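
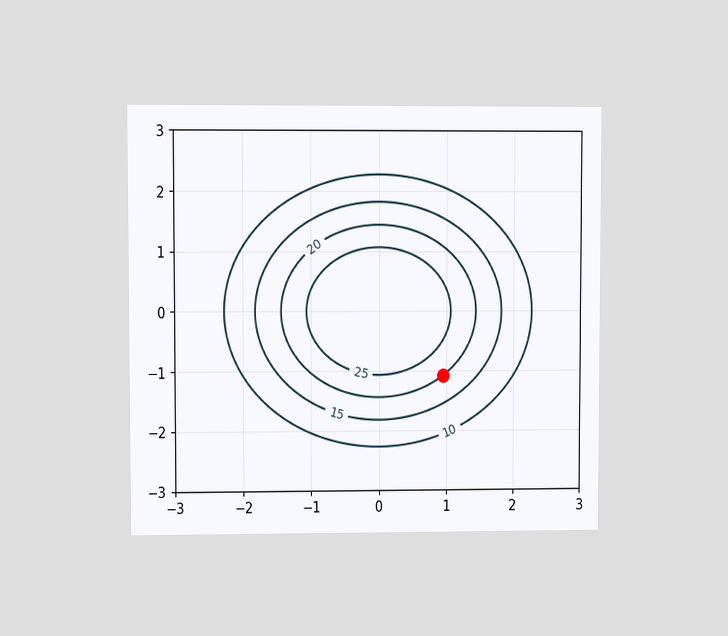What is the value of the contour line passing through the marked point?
The chart is viewed at a slight angle. The marked point sits on the contour labelled 20.

20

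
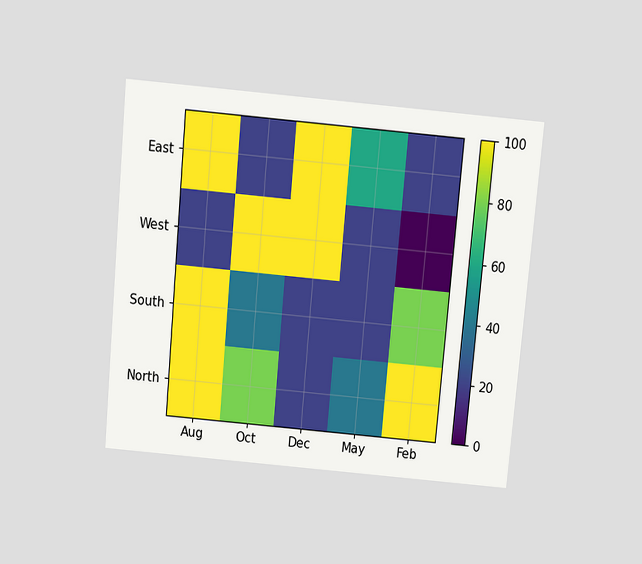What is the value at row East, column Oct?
20

The chart is tilted about 5° clockwise and viewed slightly from above. Matching cell (East, Oct) against the colorbar gives 20.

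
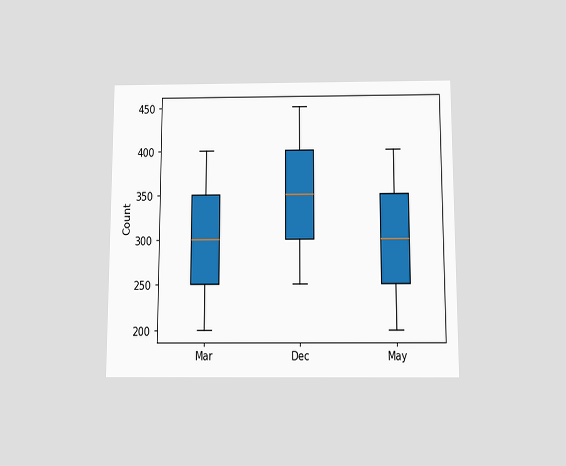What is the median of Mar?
The chart is viewed slightly from below. The median line in the Mar box sits at 300.

300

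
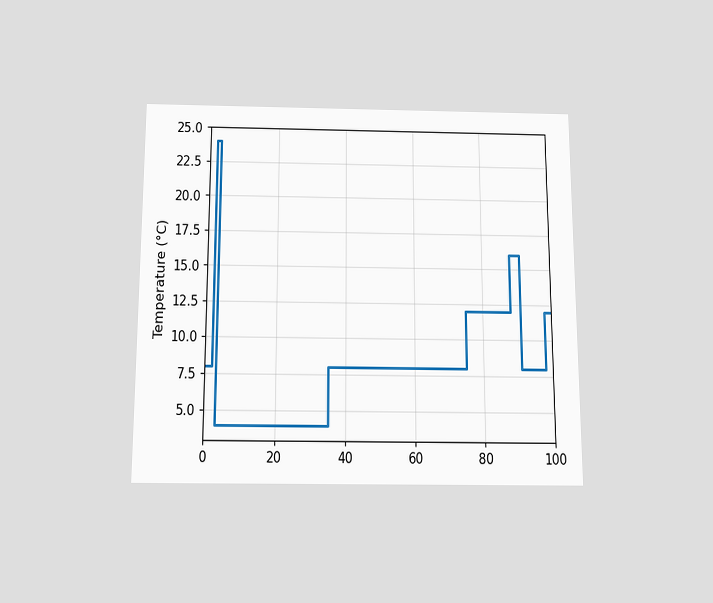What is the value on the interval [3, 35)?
The chart is viewed slightly from below. On [3, 35) the step sits at 4°C.

4°C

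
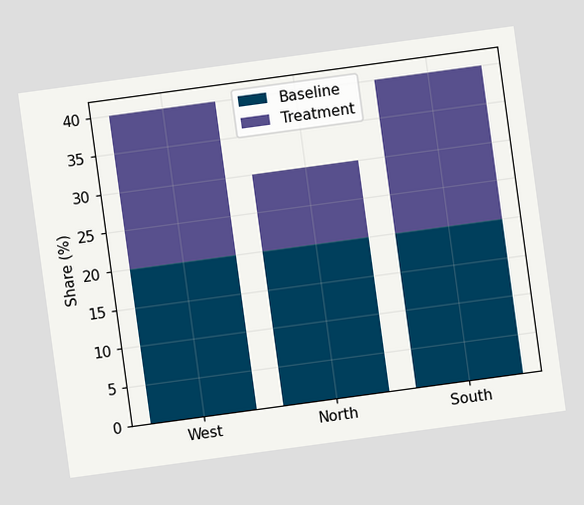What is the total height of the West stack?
The chart is tilted about 8° counter-clockwise. The West stack's top reaches 40% on the y-axis.

40%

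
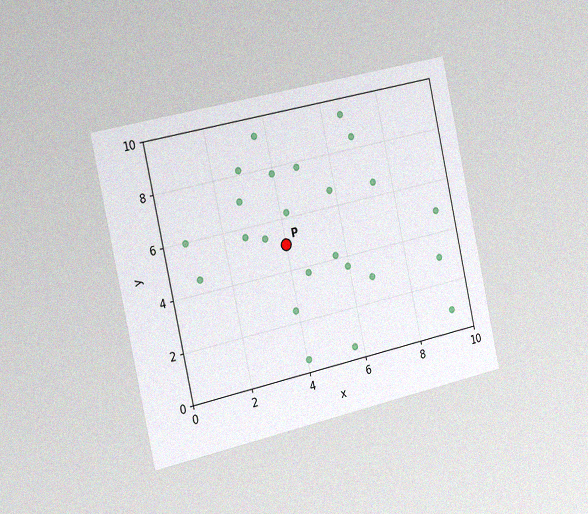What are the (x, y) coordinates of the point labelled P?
(4, 5)

The chart is tilted about 12° counter-clockwise and viewed slightly from the left, with some photo noise. Following the gridlines from P to each axis, P sits at (4, 5).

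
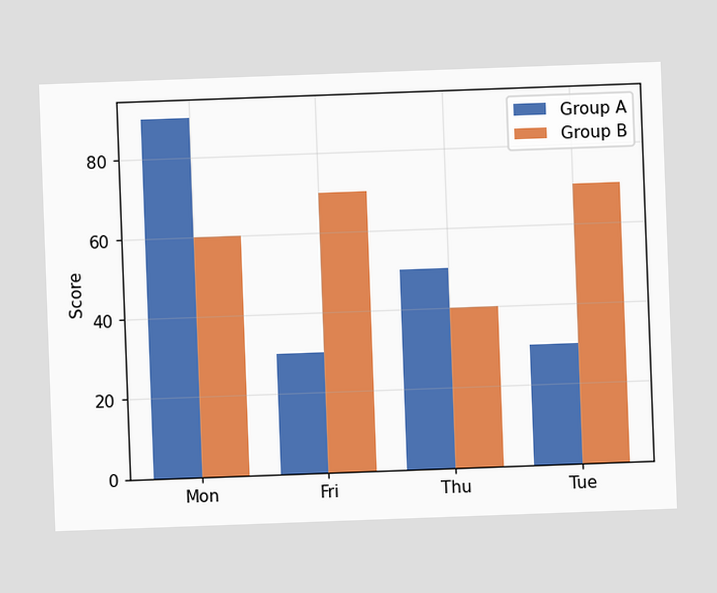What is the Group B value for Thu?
40

The chart is tilted about 2° counter-clockwise. The Group B bar at Thu reaches 40 on the y-axis.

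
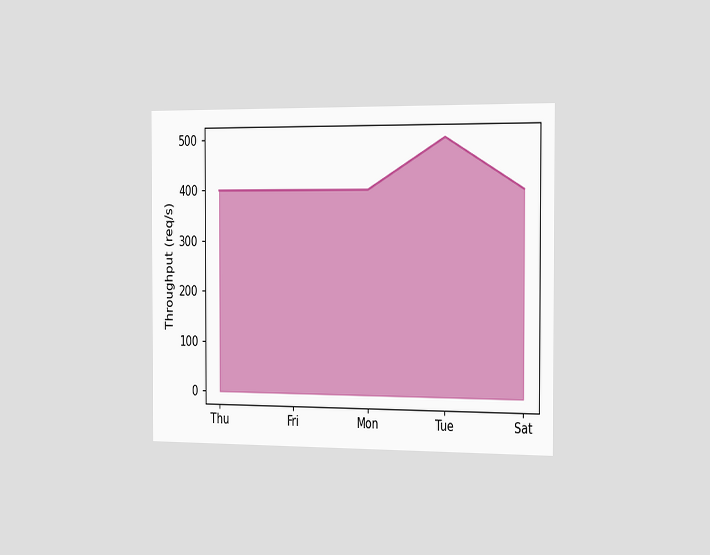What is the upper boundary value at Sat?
400req/s

The chart is viewed slightly from the right. At Sat the upper boundary is at 400req/s.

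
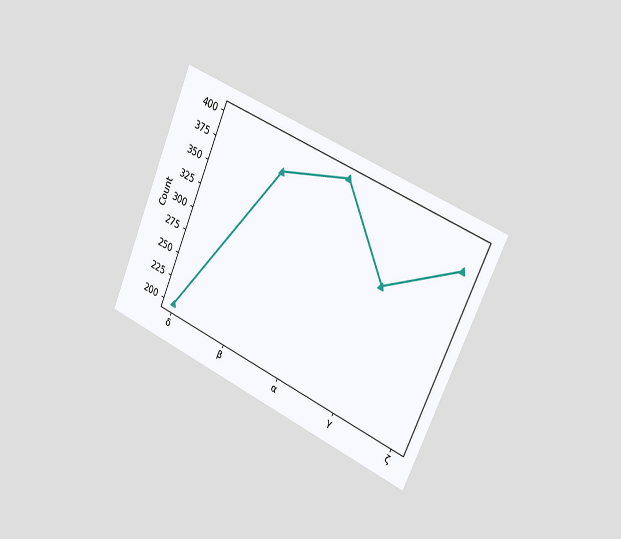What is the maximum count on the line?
400

The chart is tilted about 23° clockwise and viewed slightly from the right. The highest point is at α, and reading across to the y-axis gives 400.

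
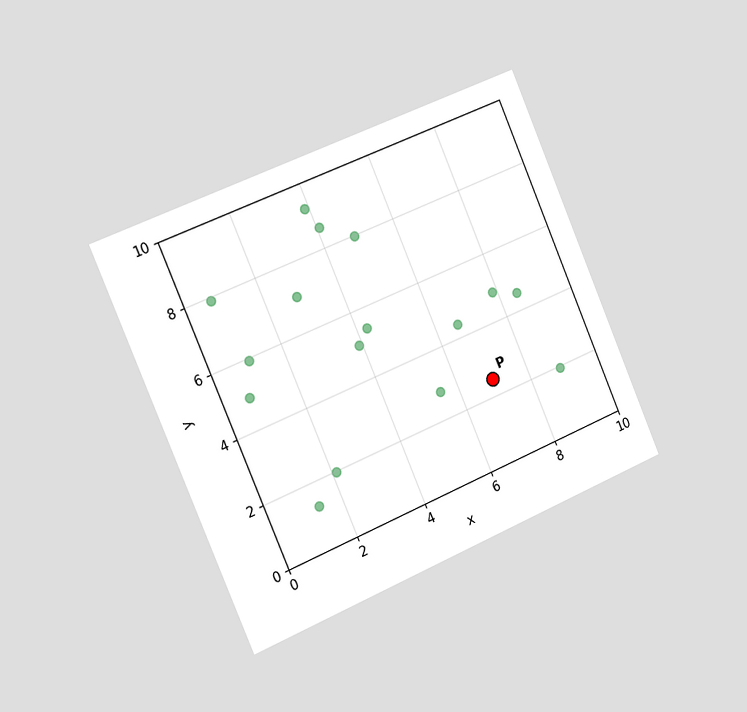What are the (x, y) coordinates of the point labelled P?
The chart is tilted about 23° counter-clockwise and viewed slightly from the left. Following the gridlines from P to each axis, P sits at (7, 2.5).

(7, 2.5)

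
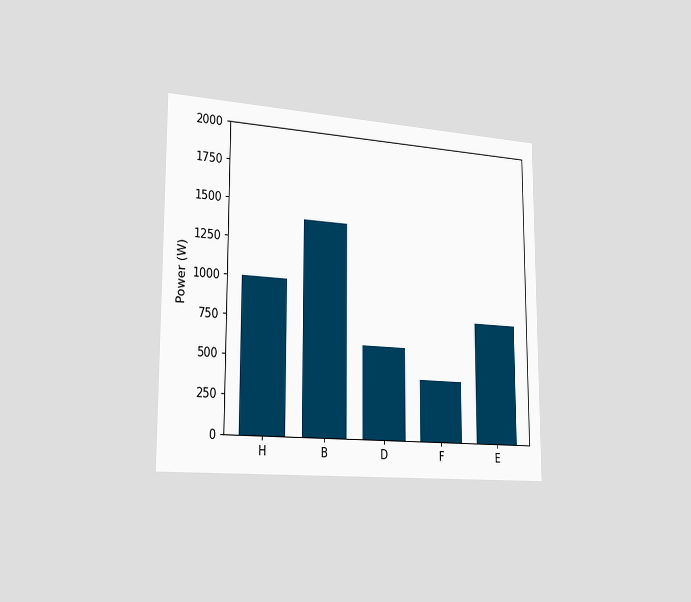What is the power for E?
The chart is viewed slightly from the left. Reading along the chart's y-axis, the E bar reaches 800W.

800W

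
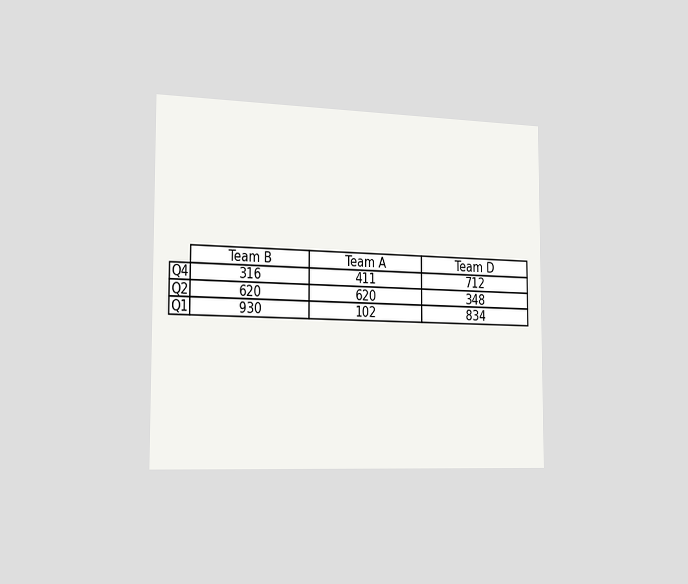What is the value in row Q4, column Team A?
411

The chart is viewed slightly from the left. The (Q4, Team A) cell reads 411.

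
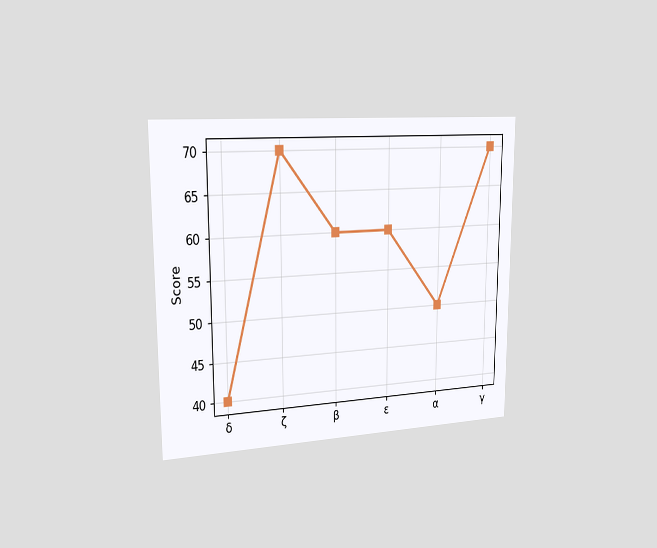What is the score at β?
60

The chart is viewed slightly from the left. At β, the line is at 60.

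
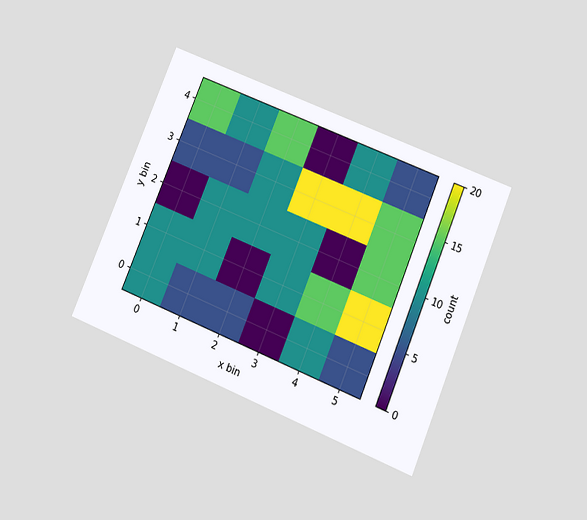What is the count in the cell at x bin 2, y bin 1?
0

The chart is tilted about 23° clockwise and viewed slightly from below. Matching the cell (2, 1) against the colorbar gives 0.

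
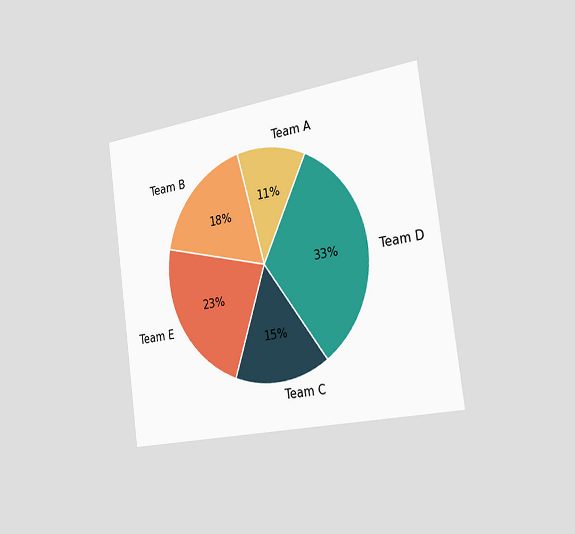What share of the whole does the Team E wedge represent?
The chart is tilted about 8° counter-clockwise and viewed slightly from the right. The Team E slice takes up 23% of the pie.

23%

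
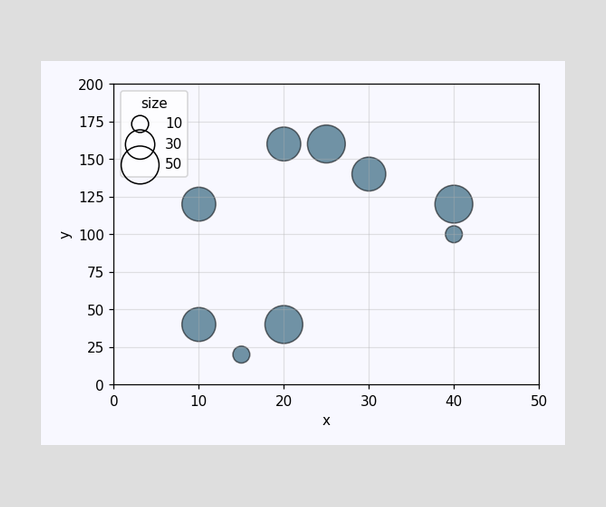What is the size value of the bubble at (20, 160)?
Matching the bubble at (20, 160) against the size legend gives 40.

40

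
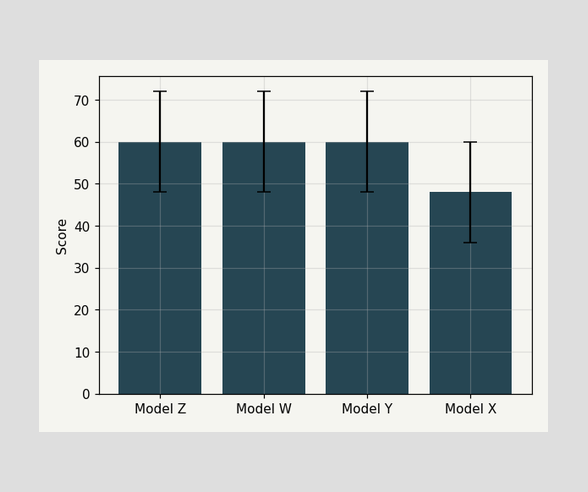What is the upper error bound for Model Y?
The Model Y bar's upper whisker reaches 72.

72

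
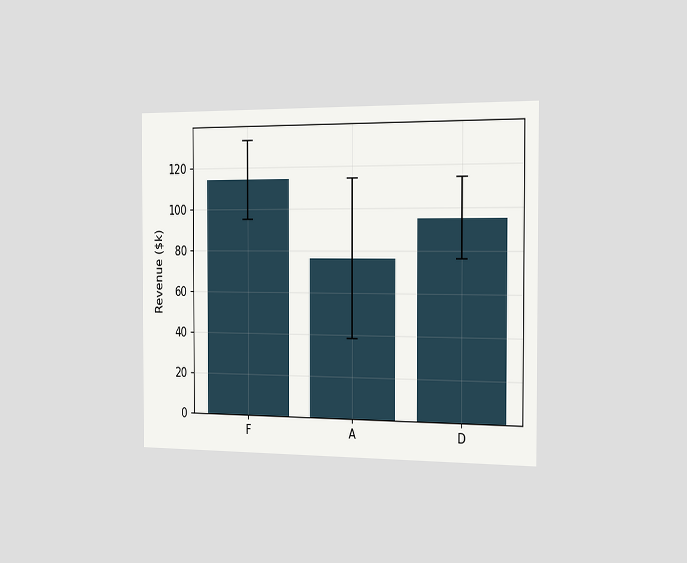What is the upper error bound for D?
The chart is viewed slightly from the right. The D bar's upper whisker reaches $114k.

$114k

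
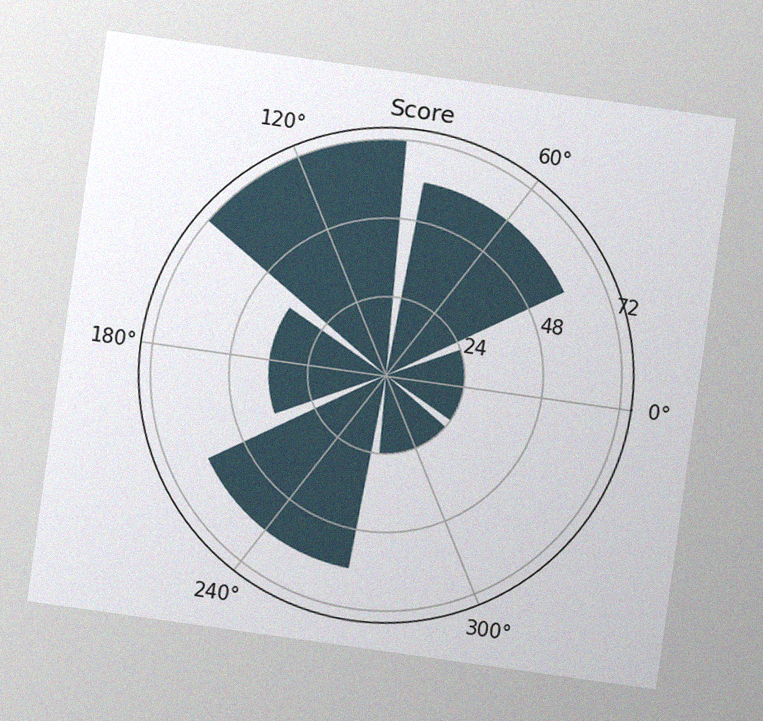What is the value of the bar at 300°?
The chart is tilted about 8° clockwise, with some photo noise. The bar at 300° reaches 24 on the radial axis.

24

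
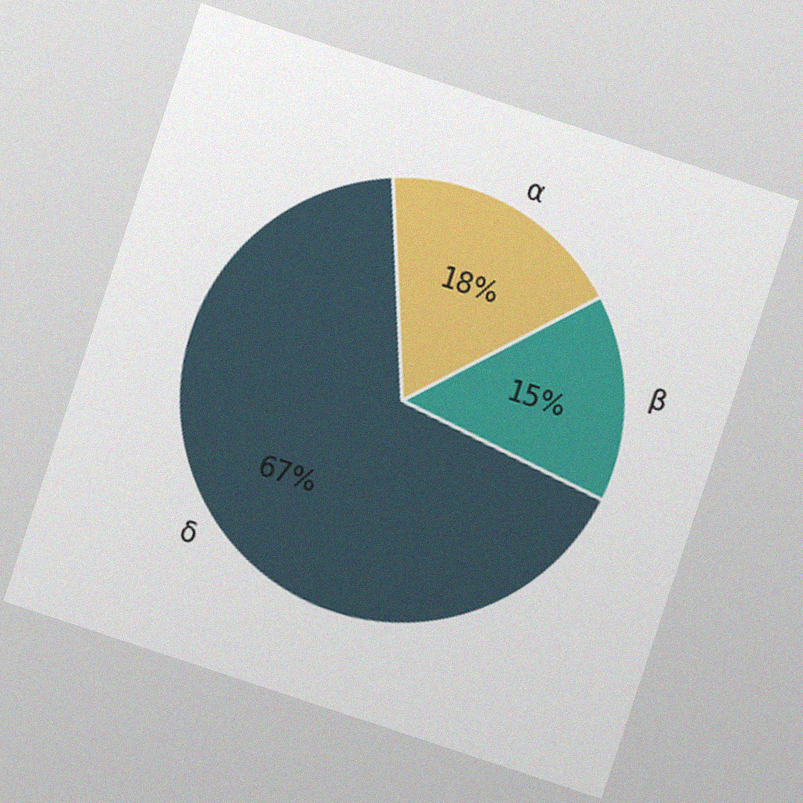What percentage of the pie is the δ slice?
The chart is tilted about 18° clockwise, with some photo noise. The δ slice takes up 67% of the pie.

67%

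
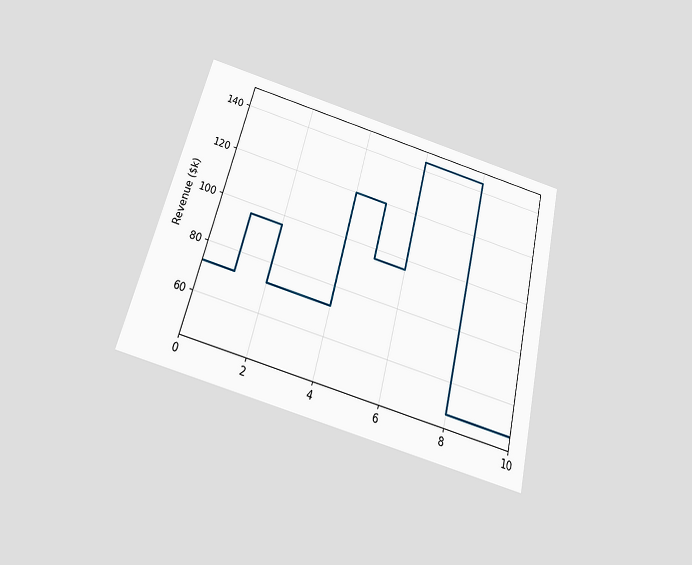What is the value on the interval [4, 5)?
$120k

The chart is tilted about 14° clockwise and viewed slightly from below. On [4, 5) the step sits at $120k.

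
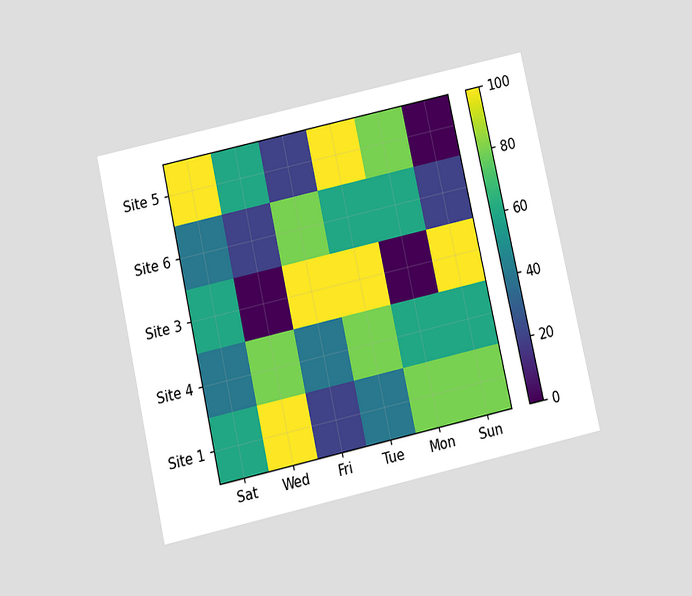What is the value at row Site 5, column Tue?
The chart is tilted about 13° counter-clockwise and viewed slightly from below. Matching cell (Site 5, Tue) against the colorbar gives 100.

100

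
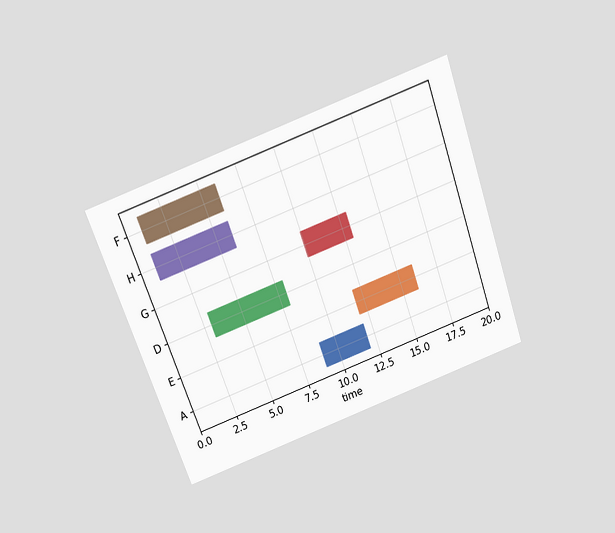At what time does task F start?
The chart is tilted about 20° counter-clockwise and viewed slightly from above. The F bar begins at t=1.

1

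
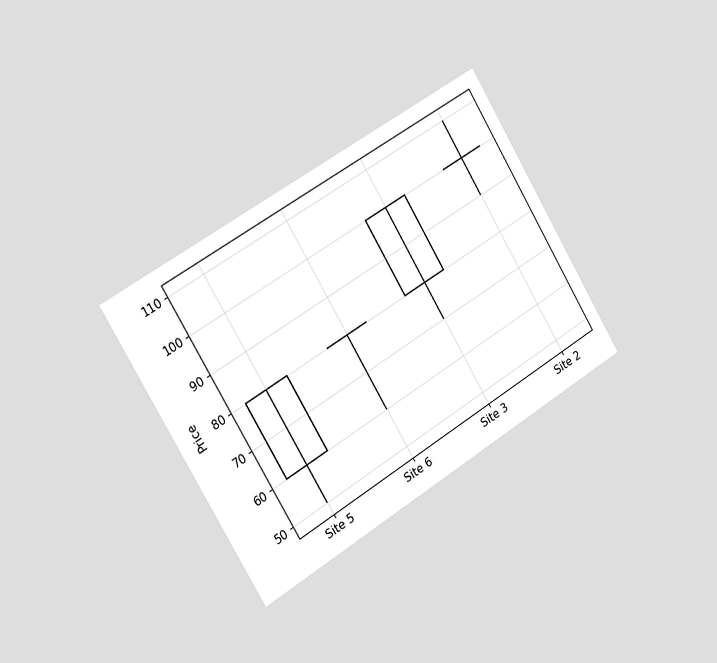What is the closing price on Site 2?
100

The chart is tilted about 31° counter-clockwise and viewed slightly from the left. The Site 2 candle closes at 100.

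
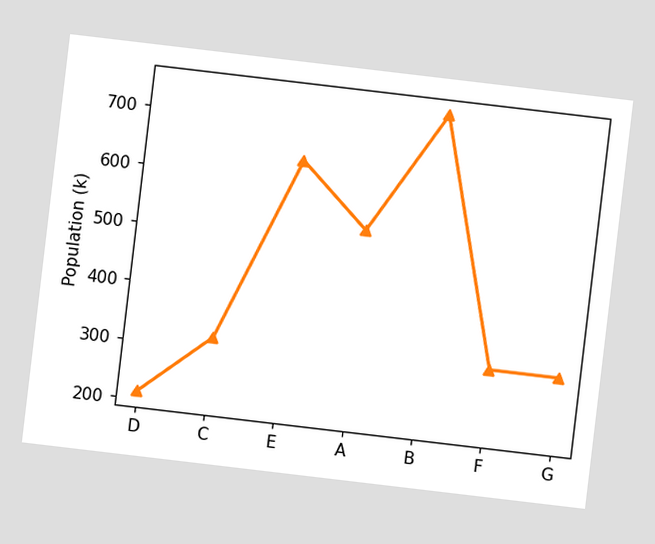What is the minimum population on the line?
212k

The chart is tilted about 7° clockwise. The lowest point is at D, and reading across to the y-axis gives 212k.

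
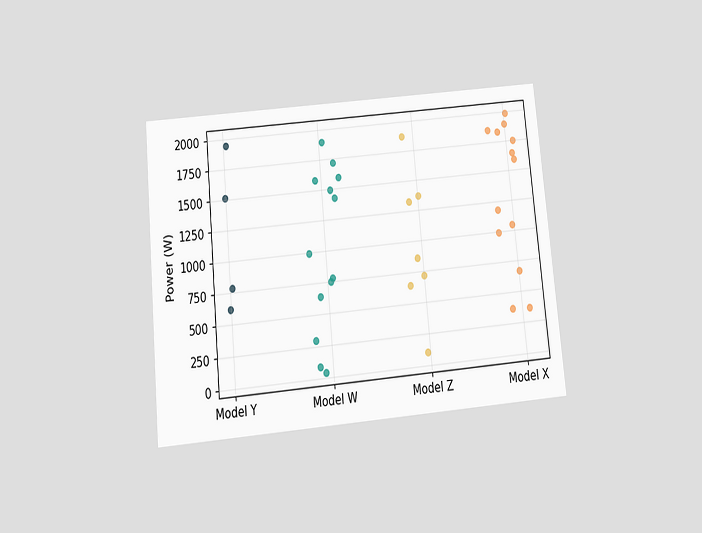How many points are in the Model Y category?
The chart is tilted about 5° counter-clockwise and viewed slightly from below. Counting the markers in the Model Y column gives 4.

4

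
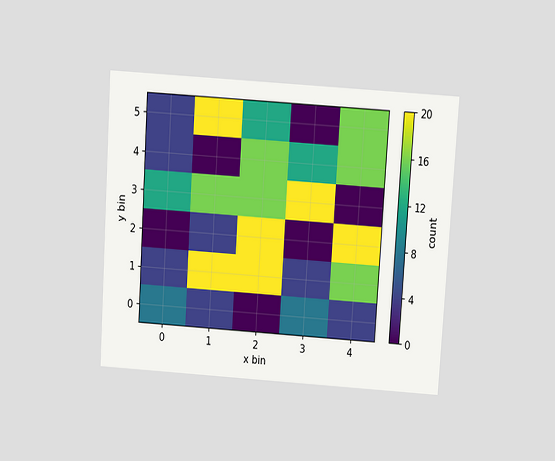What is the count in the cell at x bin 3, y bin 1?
The chart is tilted about 4° clockwise and viewed slightly from above. Matching the cell (3, 1) against the colorbar gives 4.

4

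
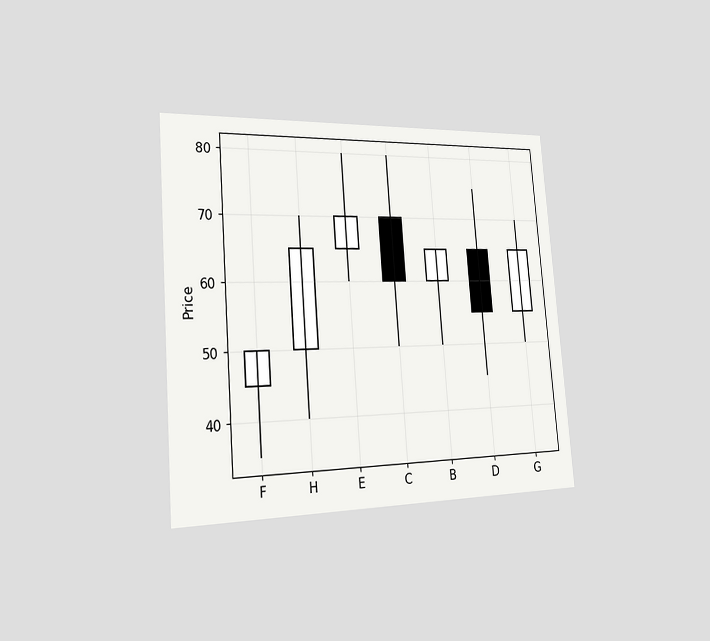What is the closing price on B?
The chart is tilted about 4° counter-clockwise and viewed slightly from the left. The B candle closes at 65.

65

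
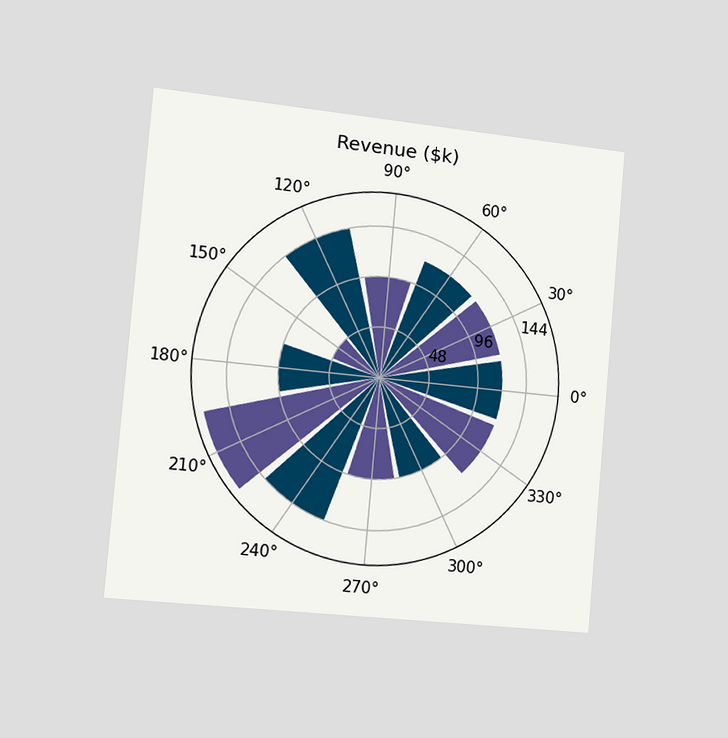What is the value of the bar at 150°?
$48k

The chart is tilted about 5° clockwise and viewed slightly from the left. The bar at 150° reaches $48k on the radial axis.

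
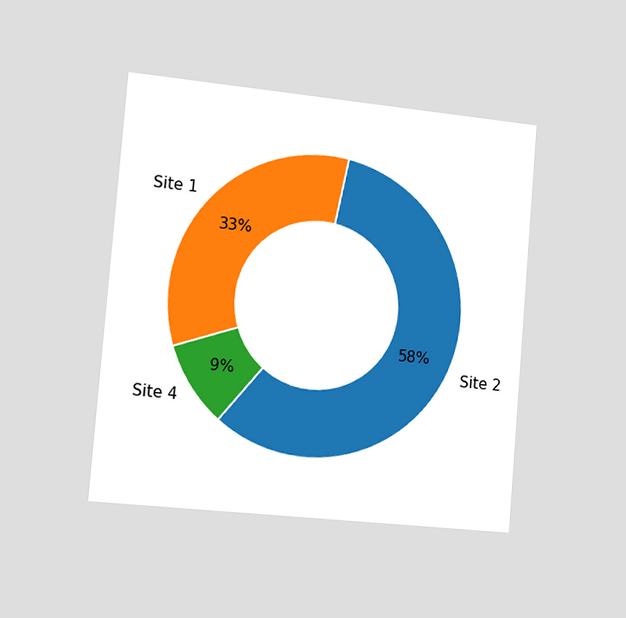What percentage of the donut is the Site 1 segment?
33%

The chart is tilted about 5° clockwise and viewed slightly from the left. The Site 1 segment takes up 33% of the ring.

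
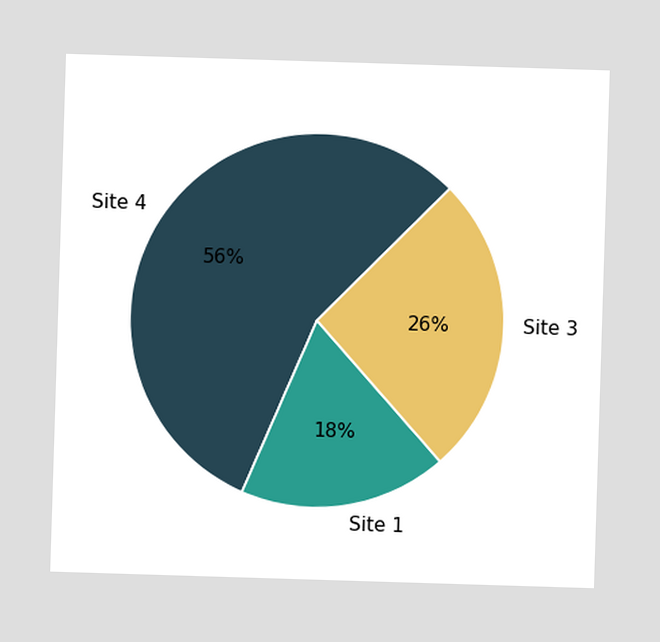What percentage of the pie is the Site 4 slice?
The Site 4 slice takes up 56% of the pie.

56%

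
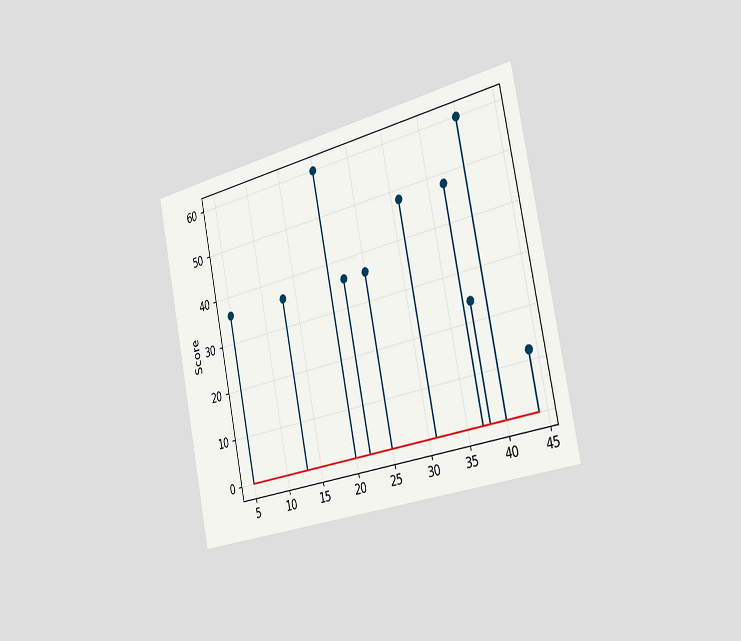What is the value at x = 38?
24

The chart is tilted about 12° counter-clockwise and viewed slightly from the right. The stem at x=38 reaches 24.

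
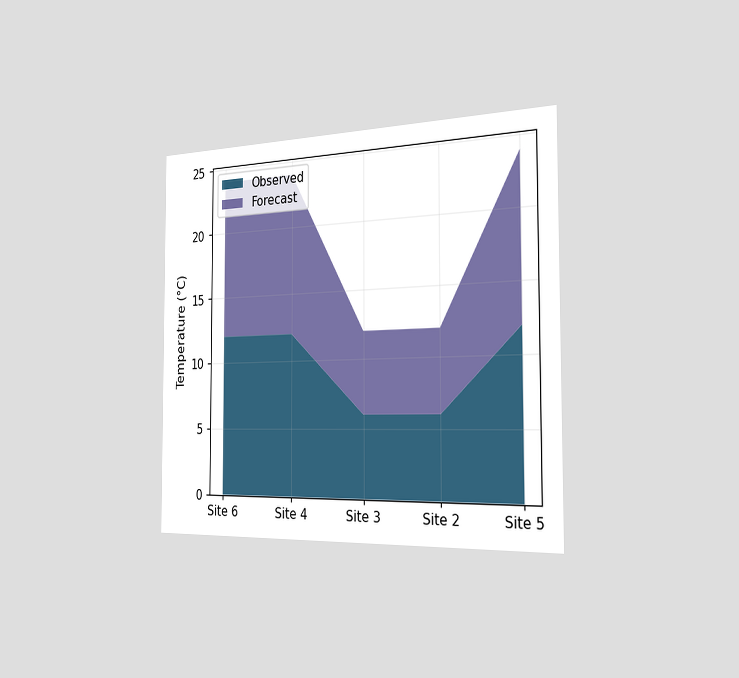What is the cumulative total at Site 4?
The chart is viewed slightly from the right. The stacked total at Site 4 reaches 24°C.

24°C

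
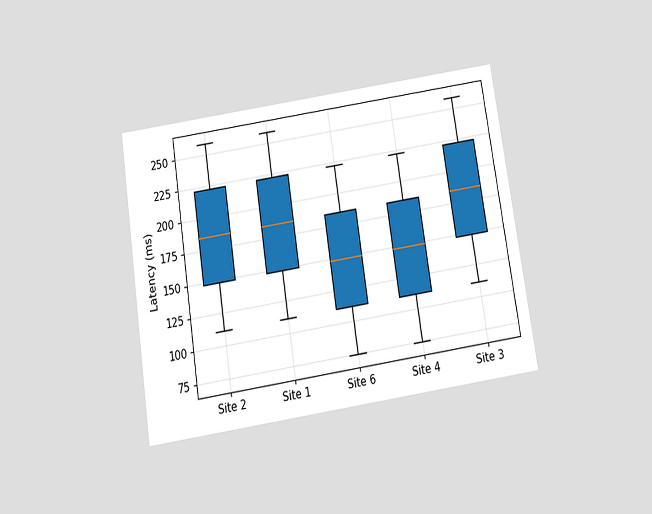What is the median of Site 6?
The chart is tilted about 9° counter-clockwise and viewed slightly from below. The median line in the Site 6 box sits at 148ms.

148ms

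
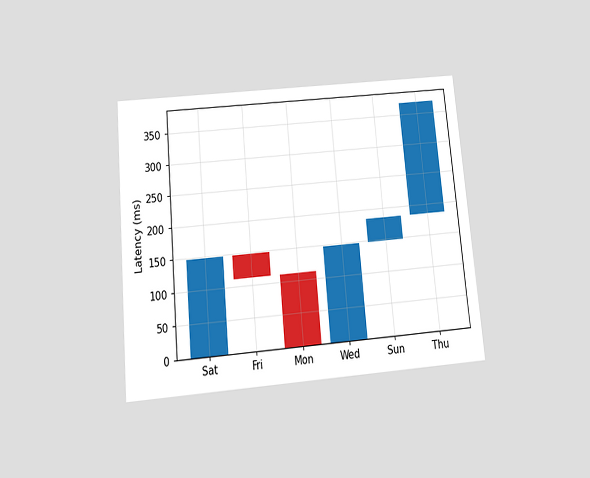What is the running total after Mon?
0ms

The chart is tilted about 5° counter-clockwise and viewed slightly from below. After Mon the running total reaches 0ms.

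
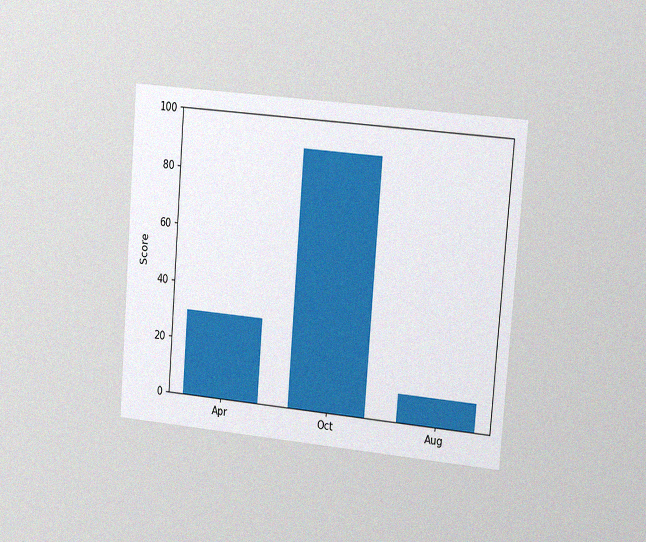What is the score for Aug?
10

The chart is tilted about 4° clockwise and viewed slightly from the right, with some photo noise. Reading along the chart's y-axis, the Aug bar reaches 10.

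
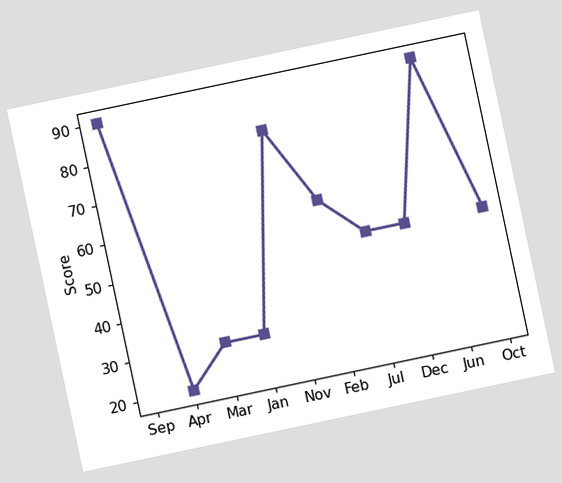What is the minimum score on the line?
The chart is tilted about 12° counter-clockwise. The lowest point is at Apr, and reading across to the y-axis gives 20.

20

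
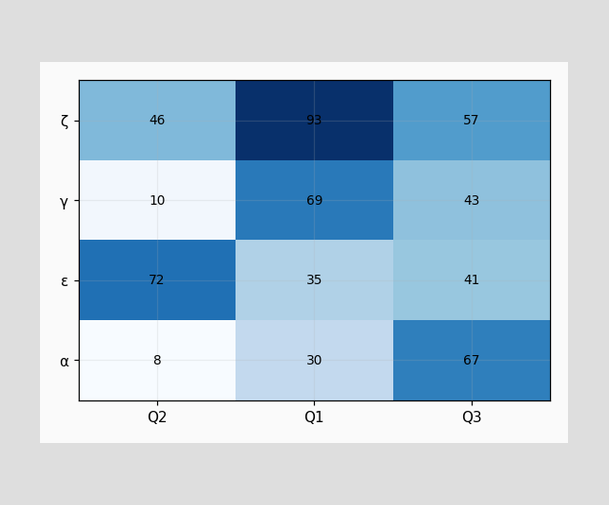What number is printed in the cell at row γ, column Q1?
The (γ, Q1) cell reads 69.

69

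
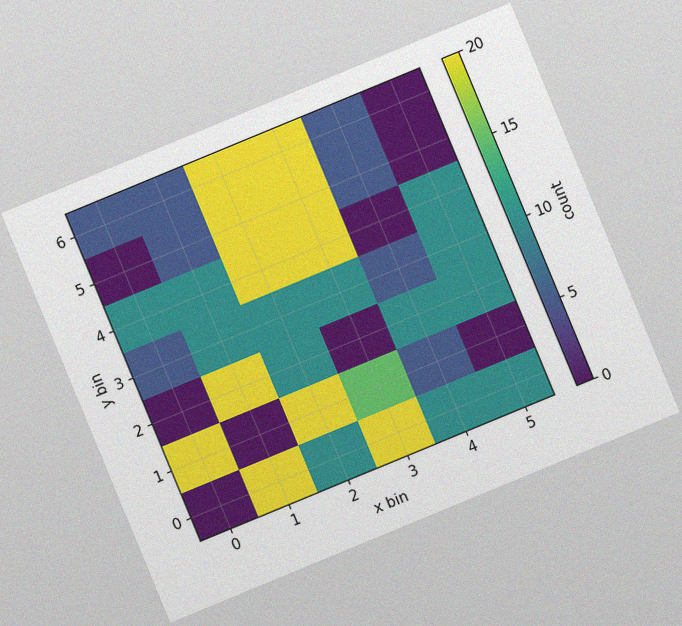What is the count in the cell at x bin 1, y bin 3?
The chart is tilted about 22° counter-clockwise, with some photo noise. Matching the cell (1, 3) against the colorbar gives 10.

10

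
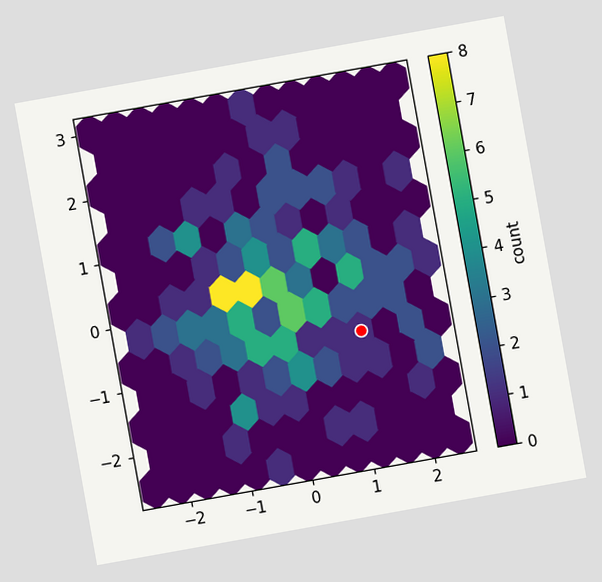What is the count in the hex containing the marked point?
1

The chart is tilted about 10° counter-clockwise. The marked hex reads 1 on the colorbar.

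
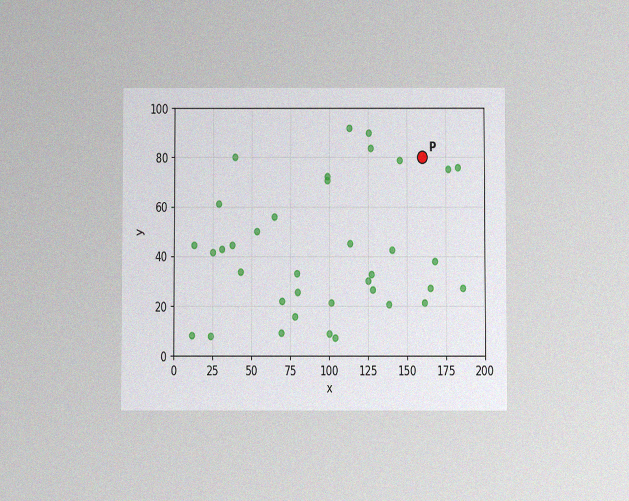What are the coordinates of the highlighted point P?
(160, 80)

The chart is viewed at a slight angle, with some photo noise. Following the gridlines from P to each axis, P sits at (160, 80).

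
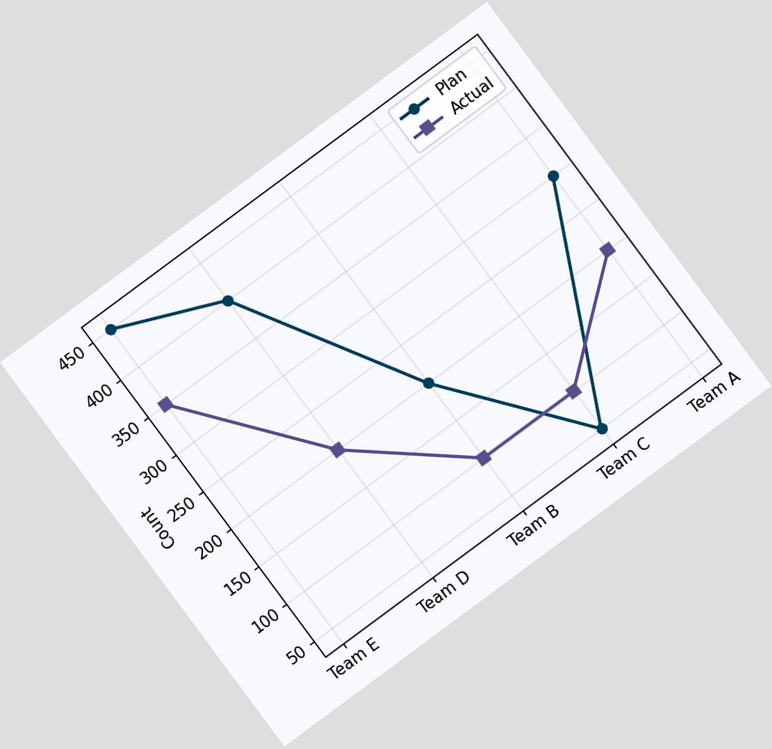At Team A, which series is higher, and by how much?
The chart is tilted about 37° counter-clockwise. At Team A, Plan sits above the other line by 100.

Plan, by 100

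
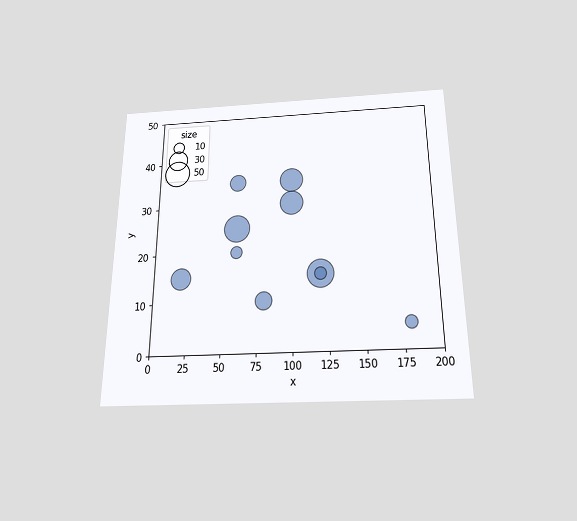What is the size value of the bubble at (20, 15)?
The chart is viewed slightly from below. Matching the bubble at (20, 15) against the size legend gives 30.

30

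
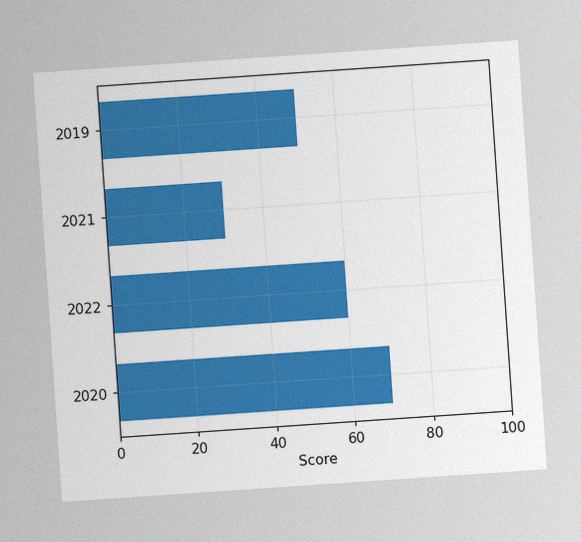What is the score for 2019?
The chart is tilted about 4° counter-clockwise, with some photo noise. Reading along the chart's x-axis, the 2019 bar reaches 50.

50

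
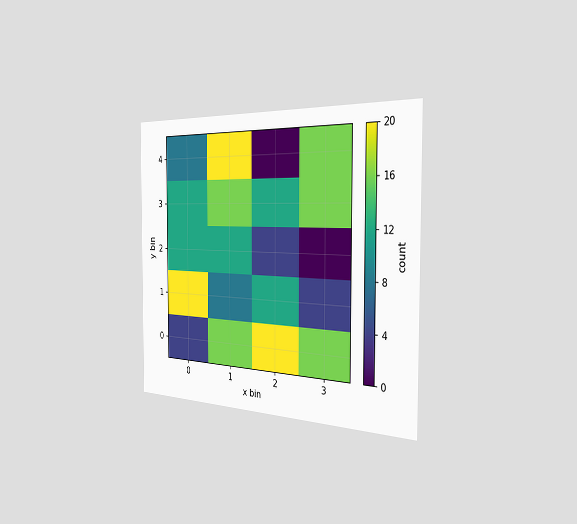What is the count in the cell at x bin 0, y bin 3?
12

The chart is viewed slightly from the right. Matching the cell (0, 3) against the colorbar gives 12.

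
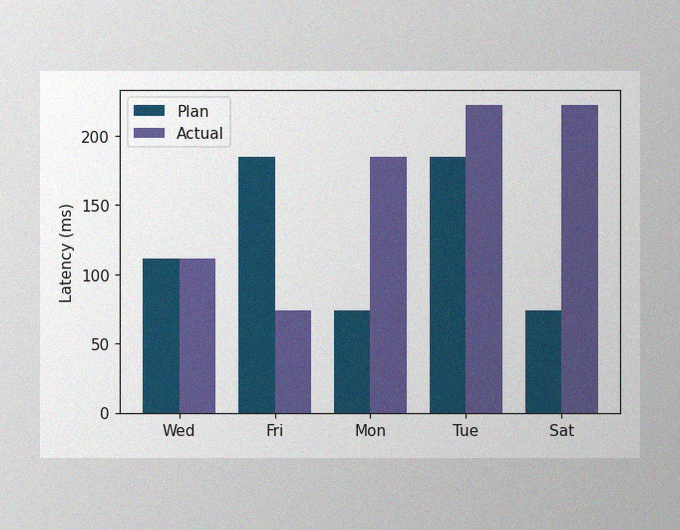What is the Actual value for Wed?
The image has some photo noise and uneven lighting. The Actual bar at Wed reaches 111ms on the y-axis.

111ms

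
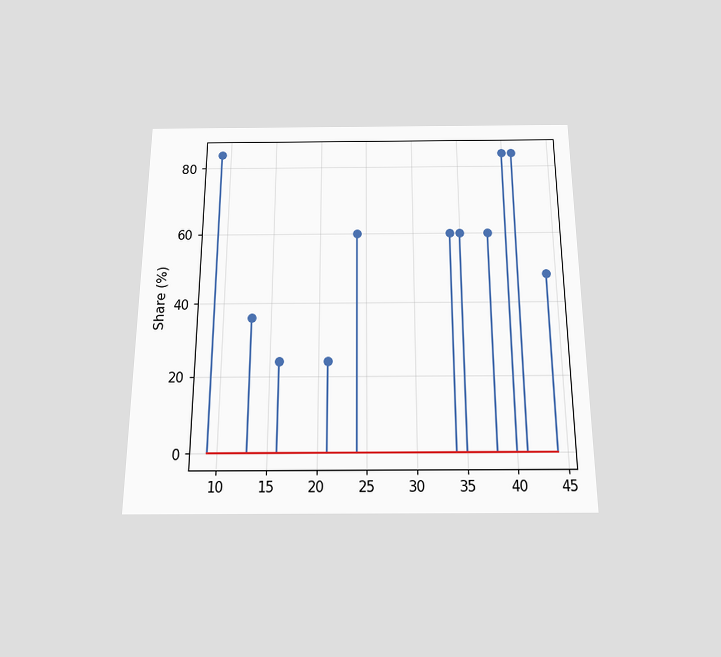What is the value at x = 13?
The chart is viewed slightly from below. The stem at x=13 reaches 36%.

36%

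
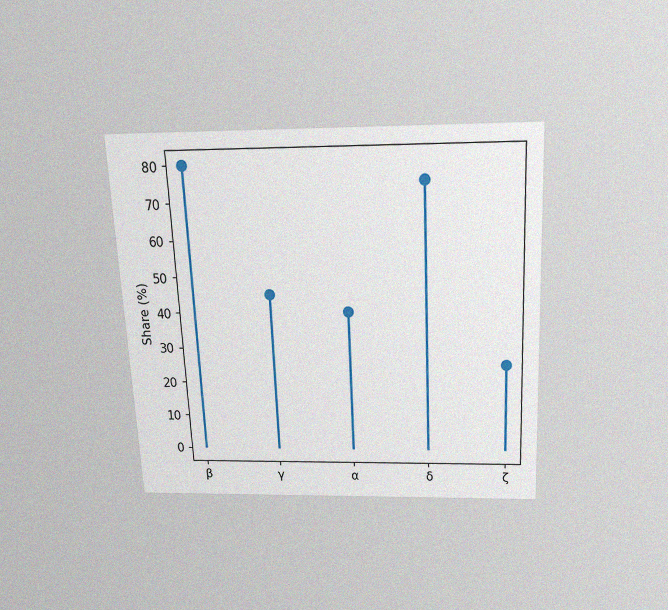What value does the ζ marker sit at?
The chart is tilted about 3° counter-clockwise and viewed slightly from above, with some photo noise. The ζ marker sits at 25%.

25%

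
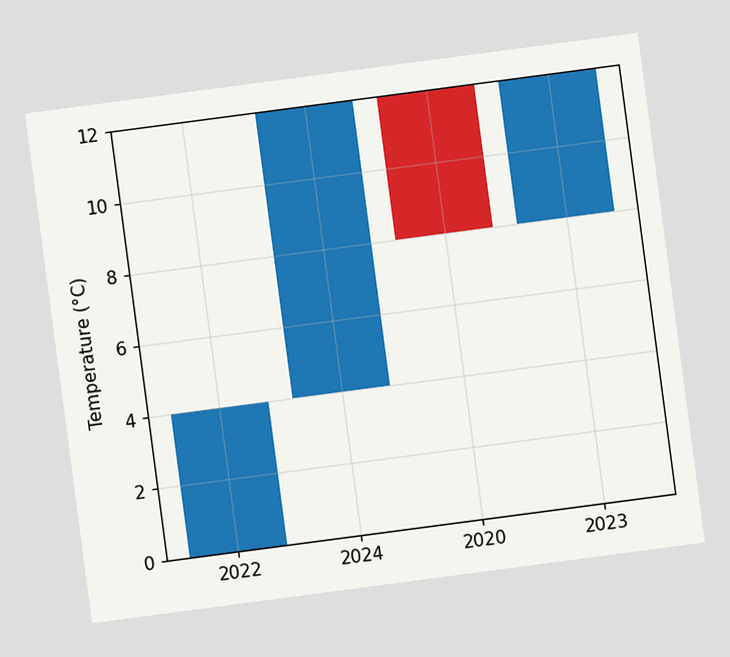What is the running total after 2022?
4°C

The chart is tilted about 8° counter-clockwise. After 2022 the running total reaches 4°C.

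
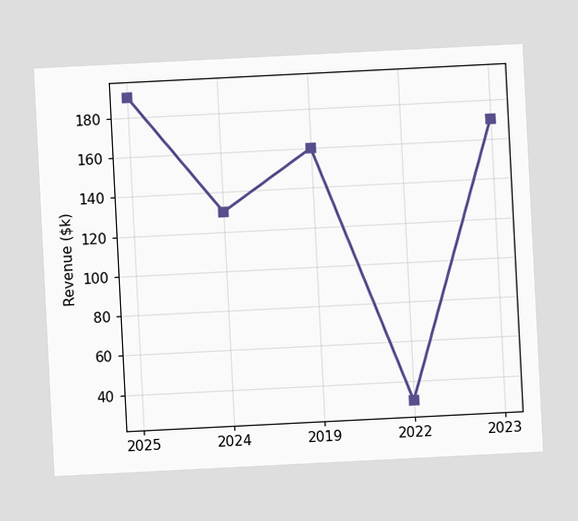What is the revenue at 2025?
$190k

The chart is tilted about 3° counter-clockwise. At 2025, the line is at $190k.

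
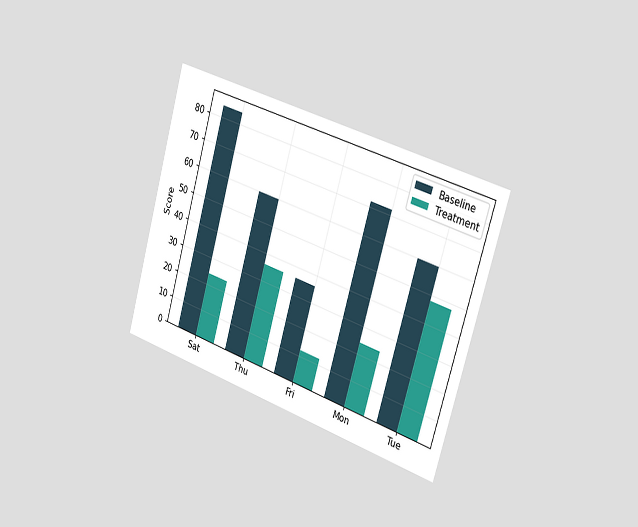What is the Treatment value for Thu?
36

The chart is tilted about 16° clockwise and viewed slightly from the right. The Treatment bar at Thu reaches 36 on the y-axis.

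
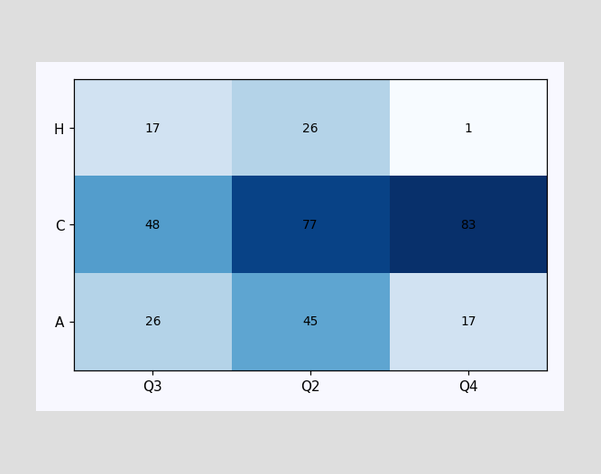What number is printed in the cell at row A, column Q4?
The (A, Q4) cell reads 17.

17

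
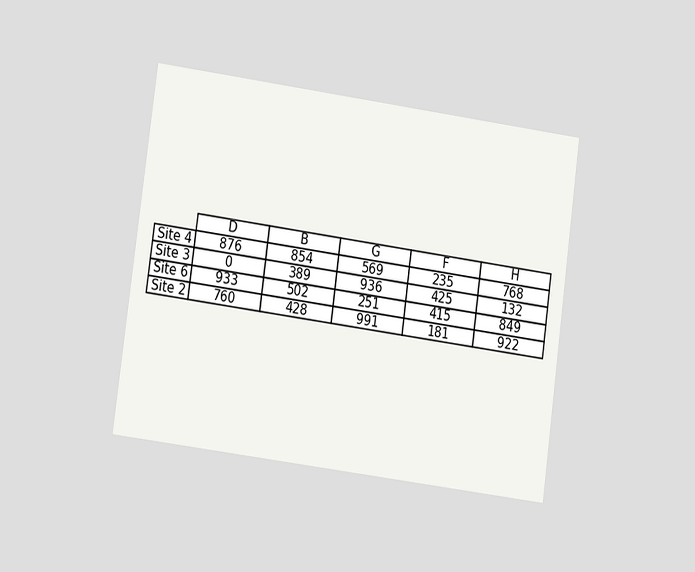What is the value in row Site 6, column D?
The chart is tilted about 8° clockwise and viewed at a slight angle. The (Site 6, D) cell reads 933.

933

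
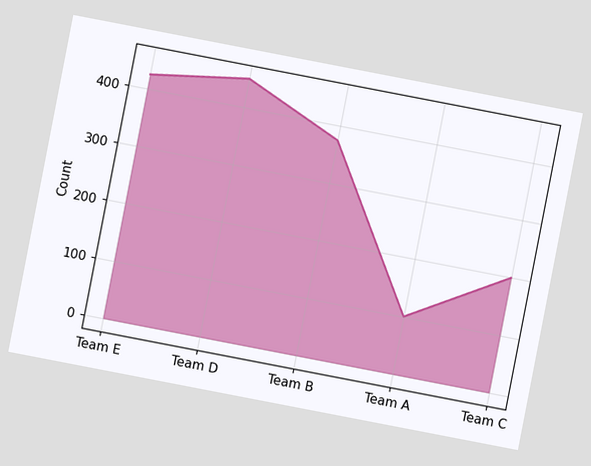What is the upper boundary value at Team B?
The chart is tilted about 11° clockwise. At Team B the upper boundary is at 375.

375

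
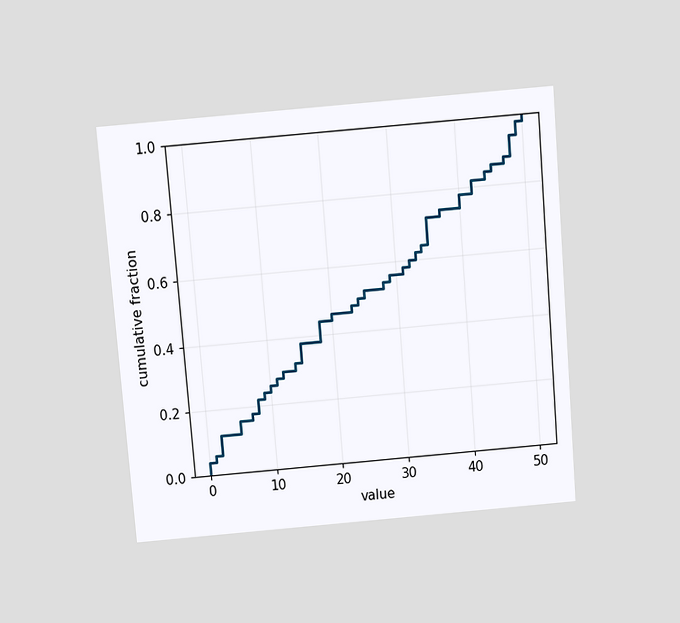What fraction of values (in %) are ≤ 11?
The chart is tilted about 5° counter-clockwise and viewed slightly from above. At x=11 the ECDF step is at 28%.

28%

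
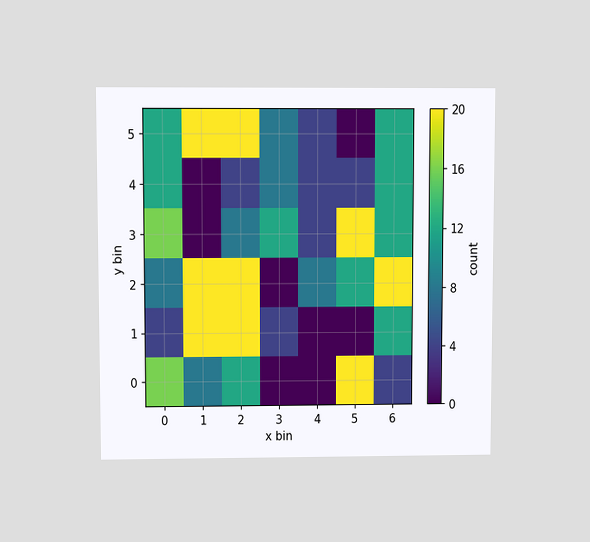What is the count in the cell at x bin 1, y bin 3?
0

The chart is viewed slightly from above. Matching the cell (1, 3) against the colorbar gives 0.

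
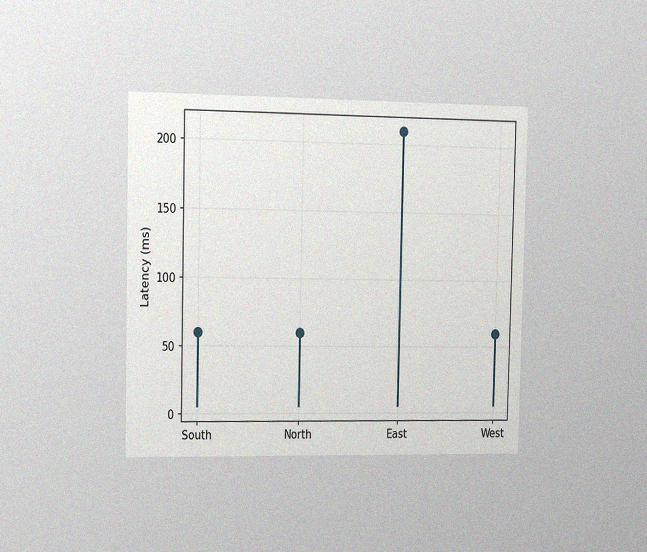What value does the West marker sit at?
The chart is viewed slightly from the left, with some photo noise. The West marker sits at 60ms.

60ms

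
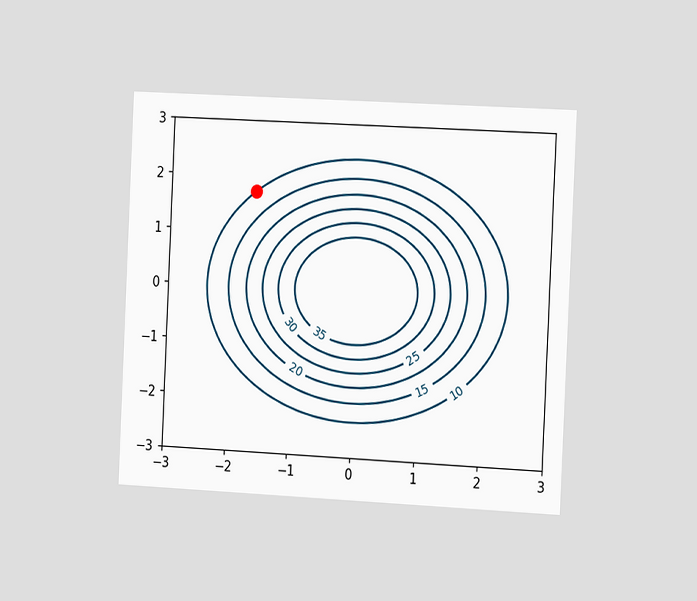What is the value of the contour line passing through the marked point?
10

The chart is tilted about 3° clockwise and viewed slightly from the right. The marked point sits on the contour labelled 10.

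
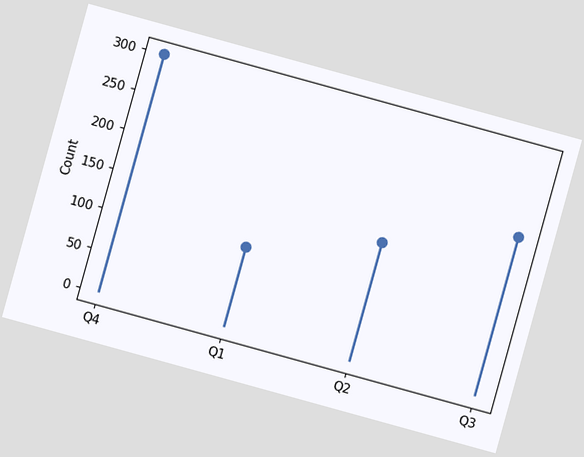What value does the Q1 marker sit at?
100

The chart is tilted about 15° clockwise. The Q1 marker sits at 100.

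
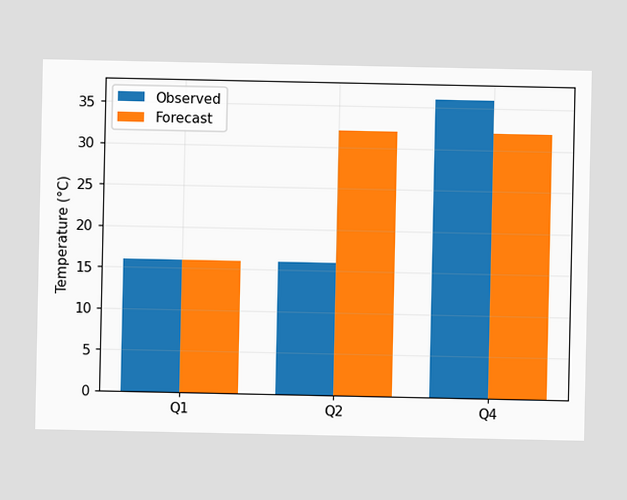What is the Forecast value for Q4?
The Forecast bar at Q4 reaches 32°C on the y-axis.

32°C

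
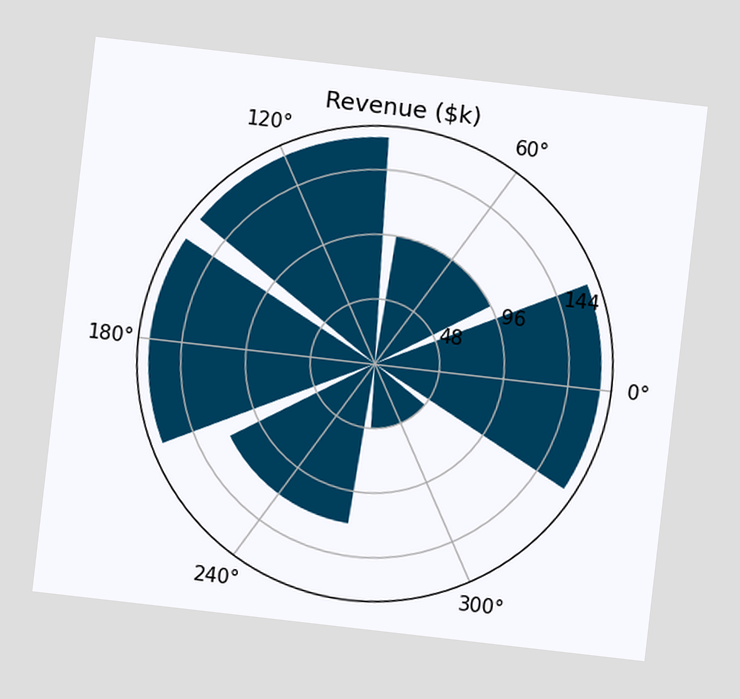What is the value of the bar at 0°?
$168k

The chart is tilted about 7° clockwise. The bar at 0° reaches $168k on the radial axis.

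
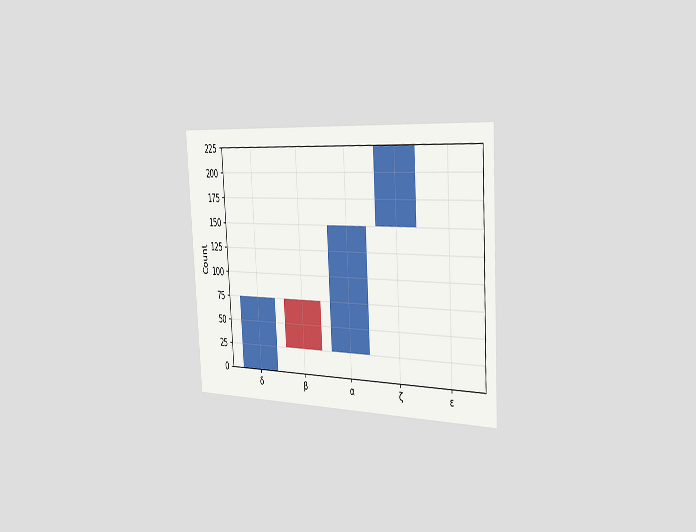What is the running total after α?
150

The chart is tilted about 3° counter-clockwise and viewed slightly from the right. After α the running total reaches 150.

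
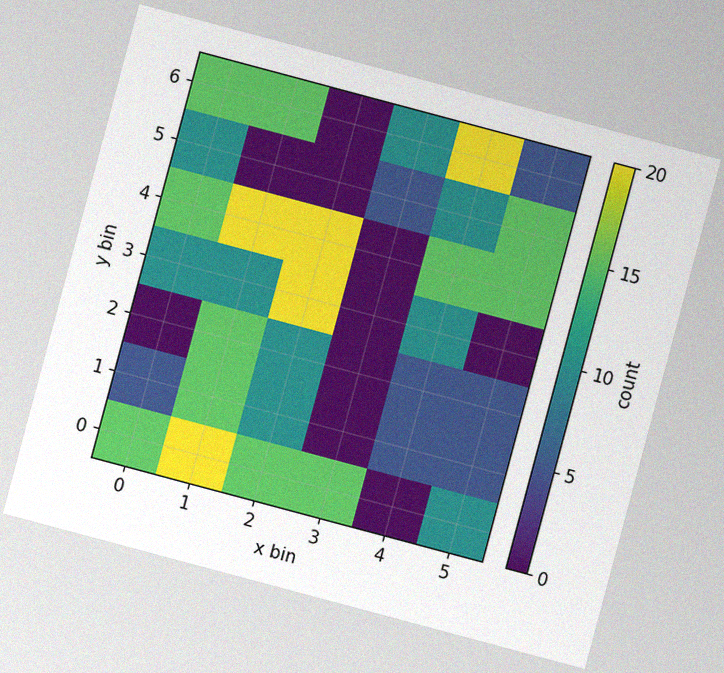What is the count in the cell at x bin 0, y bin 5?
10

The chart is tilted about 15° clockwise, with some photo noise. Matching the cell (0, 5) against the colorbar gives 10.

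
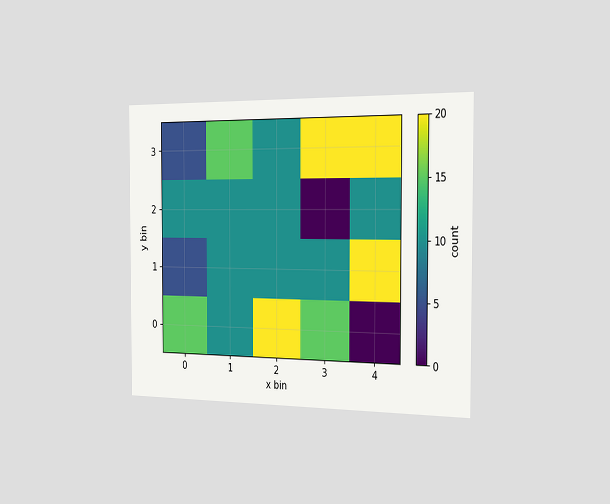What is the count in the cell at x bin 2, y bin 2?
10

The chart is viewed slightly from the right. Matching the cell (2, 2) against the colorbar gives 10.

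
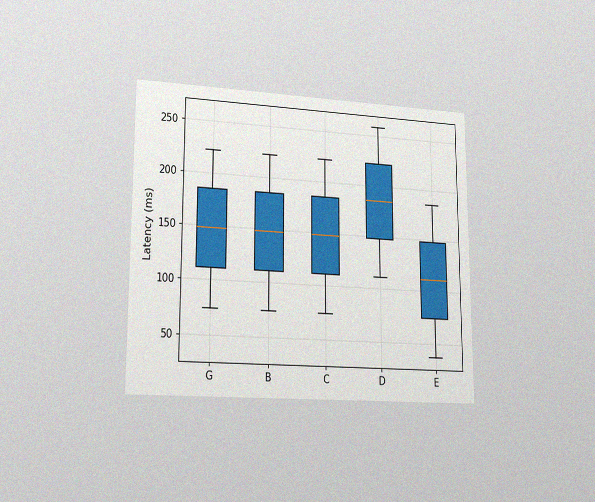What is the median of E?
111ms

The chart is viewed slightly from the left, with some photo noise. The median line in the E box sits at 111ms.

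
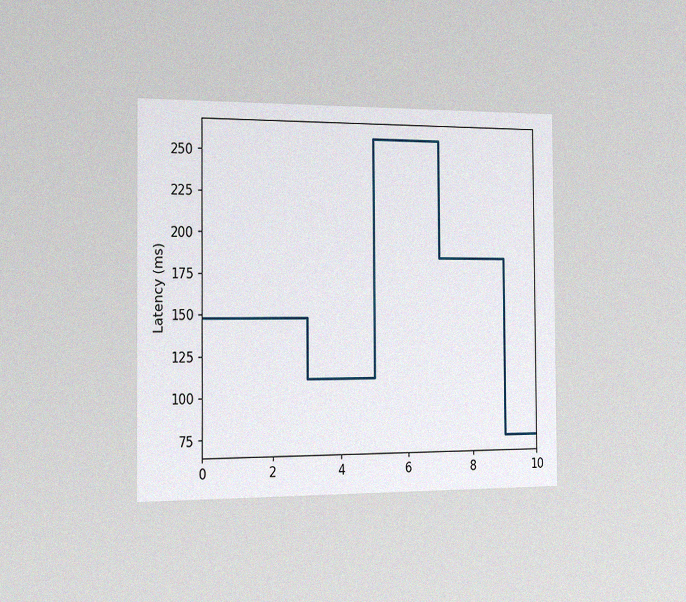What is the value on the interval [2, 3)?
148ms

The chart is viewed slightly from the left, with some photo noise. On [2, 3) the step sits at 148ms.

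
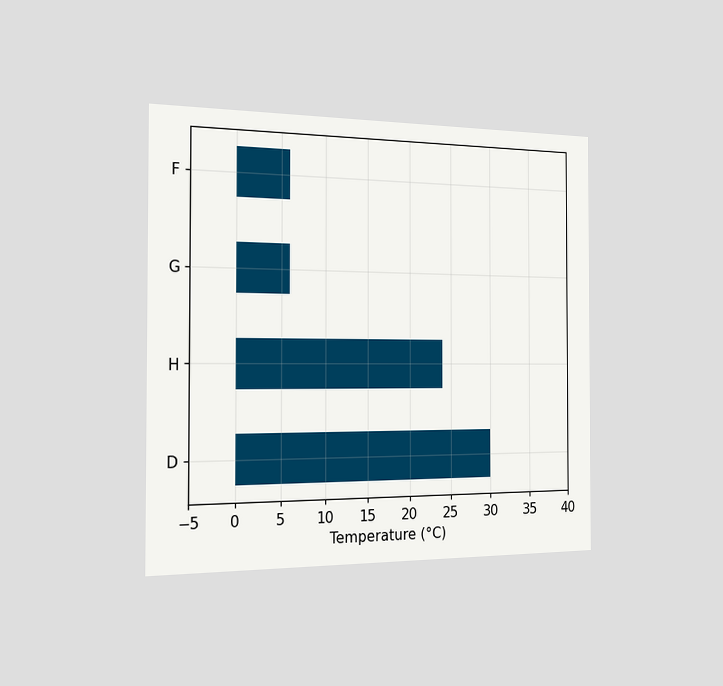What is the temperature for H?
24°C

The chart is viewed slightly from the left. Reading along the chart's x-axis, the H bar reaches 24°C.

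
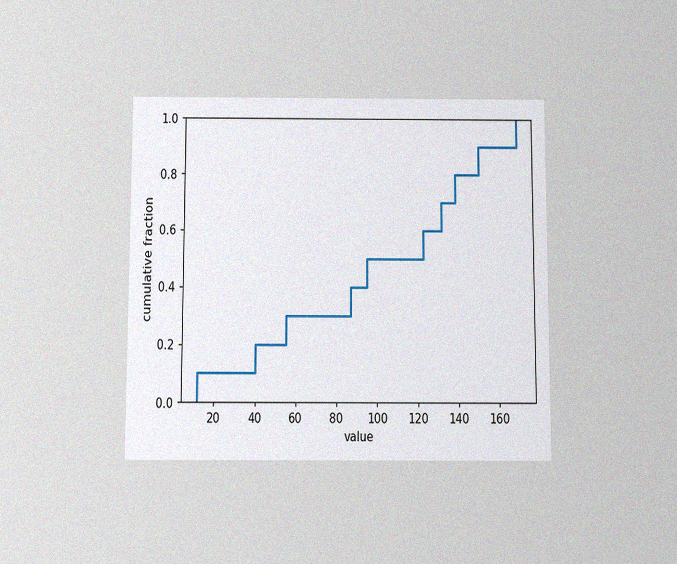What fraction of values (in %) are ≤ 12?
The chart is viewed slightly from below, with some photo noise. At x=12 the ECDF step is at 10%.

10%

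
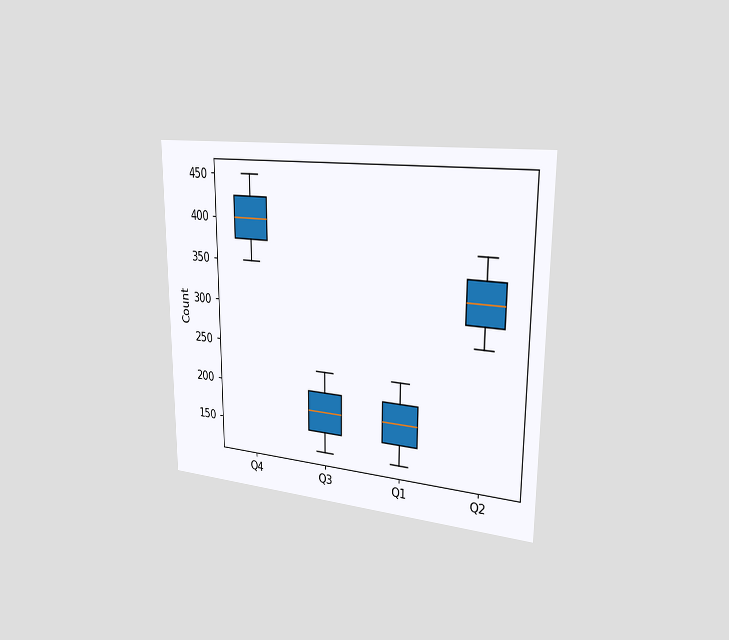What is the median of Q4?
400

The chart is viewed slightly from the right. The median line in the Q4 box sits at 400.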